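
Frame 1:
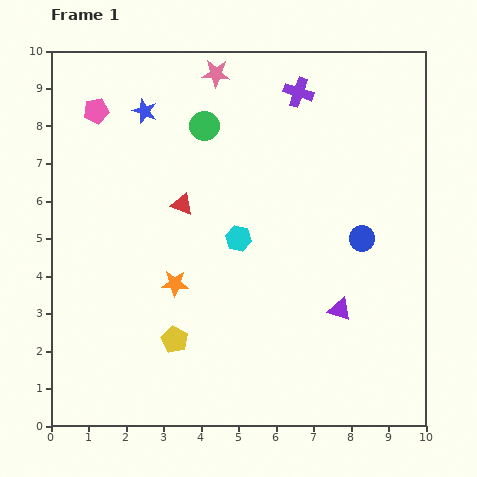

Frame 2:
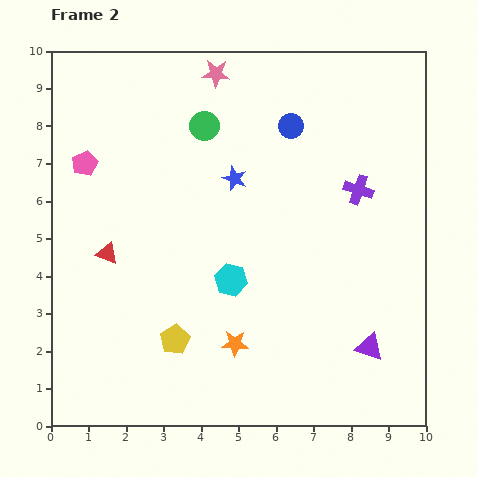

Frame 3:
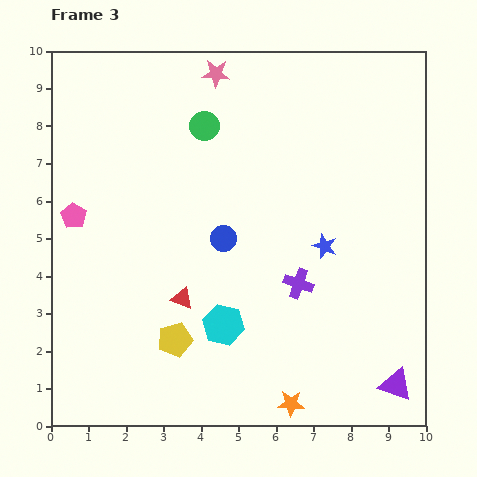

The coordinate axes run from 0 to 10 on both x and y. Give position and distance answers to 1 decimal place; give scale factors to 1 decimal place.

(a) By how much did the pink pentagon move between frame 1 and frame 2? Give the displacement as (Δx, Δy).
(-0.3, -1.4)

The pink pentagon was at (1.2, 8.4) in frame 1 and (0.9, 7.0) in frame 2.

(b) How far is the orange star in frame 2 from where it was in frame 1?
2.3

The orange star moved from (3.3, 3.8) to (4.9, 2.2), a distance of √(1.6² + 1.6²) ≈ 2.3.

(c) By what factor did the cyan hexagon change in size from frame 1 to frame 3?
1.6×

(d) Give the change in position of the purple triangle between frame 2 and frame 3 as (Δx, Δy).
(0.7, -1.0)

The purple triangle was at (8.5, 2.1) in frame 2 and (9.2, 1.1) in frame 3.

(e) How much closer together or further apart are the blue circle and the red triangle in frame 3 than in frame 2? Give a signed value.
-4.1

Distance in frame 2: 6.0. Distance in frame 3: 1.9.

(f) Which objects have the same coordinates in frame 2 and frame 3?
the yellow pentagon, the green circle, the pink star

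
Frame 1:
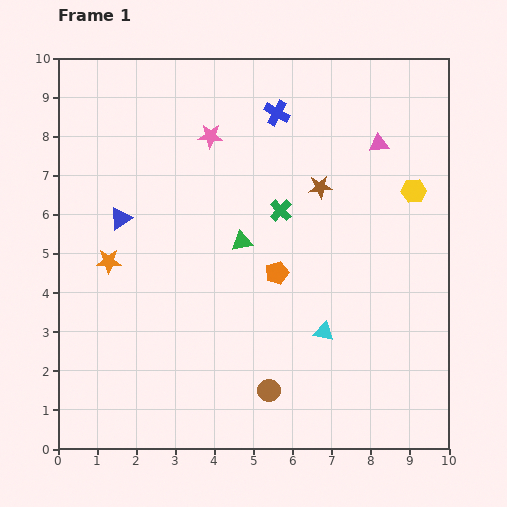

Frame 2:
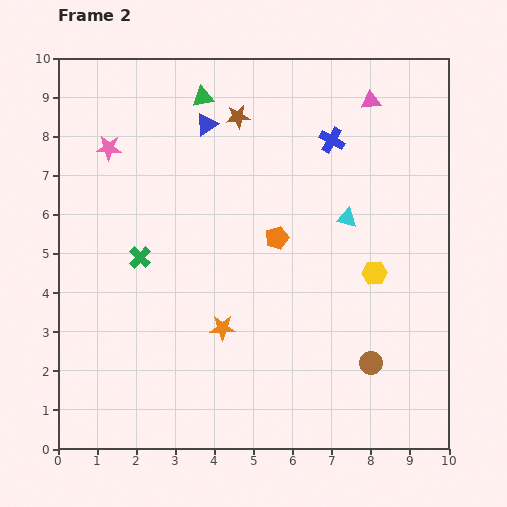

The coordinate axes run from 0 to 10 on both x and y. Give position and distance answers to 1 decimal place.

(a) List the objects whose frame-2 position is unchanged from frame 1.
none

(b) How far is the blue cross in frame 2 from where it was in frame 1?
1.6

The blue cross moved from (5.6, 8.6) to (7.0, 7.9), a distance of √(1.4² + 0.7²) ≈ 1.6.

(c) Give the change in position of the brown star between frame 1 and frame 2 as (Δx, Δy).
(-2.1, 1.8)

The brown star was at (6.7, 6.7) in frame 1 and (4.6, 8.5) in frame 2.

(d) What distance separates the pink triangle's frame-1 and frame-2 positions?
1.1

The pink triangle moved from (8.2, 7.8) to (8.0, 8.9), a distance of √(0.2² + 1.1²) ≈ 1.1.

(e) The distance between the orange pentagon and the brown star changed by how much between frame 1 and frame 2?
+0.8

Distance in frame 1: 2.5. Distance in frame 2: 3.3.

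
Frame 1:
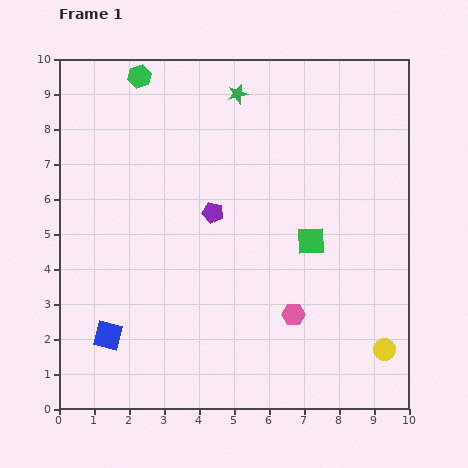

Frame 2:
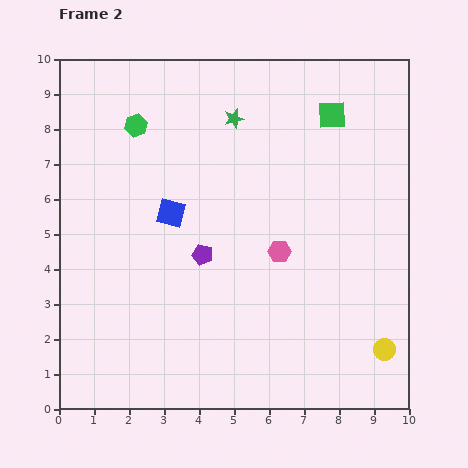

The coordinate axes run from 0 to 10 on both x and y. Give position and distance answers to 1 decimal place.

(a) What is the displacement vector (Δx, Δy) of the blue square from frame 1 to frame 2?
(1.8, 3.5)

The blue square was at (1.4, 2.1) in frame 1 and (3.2, 5.6) in frame 2.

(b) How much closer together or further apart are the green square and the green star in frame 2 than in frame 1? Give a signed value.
-1.9

Distance in frame 1: 4.7. Distance in frame 2: 2.8.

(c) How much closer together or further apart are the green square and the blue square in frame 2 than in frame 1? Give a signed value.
-1.0

Distance in frame 1: 6.4. Distance in frame 2: 5.4.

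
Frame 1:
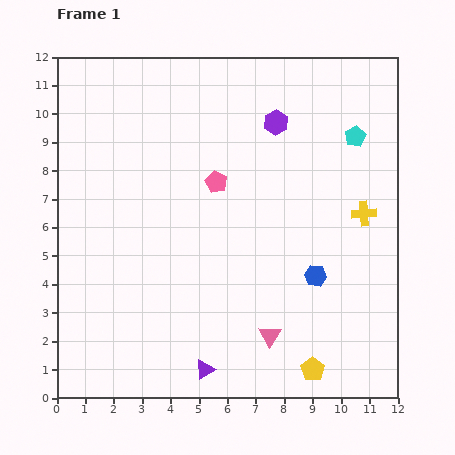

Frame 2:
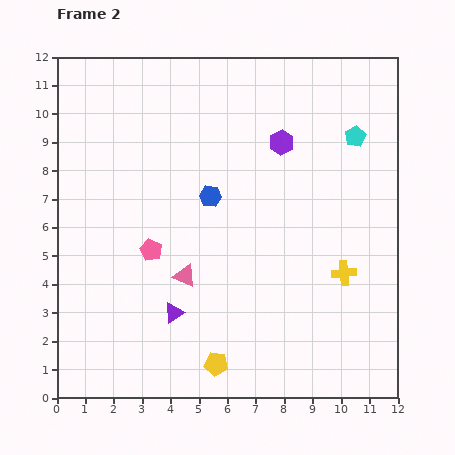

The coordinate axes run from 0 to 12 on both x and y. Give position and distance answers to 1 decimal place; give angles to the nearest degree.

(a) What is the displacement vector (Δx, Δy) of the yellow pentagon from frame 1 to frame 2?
(-3.4, 0.2)

The yellow pentagon was at (9.0, 1.0) in frame 1 and (5.6, 1.2) in frame 2.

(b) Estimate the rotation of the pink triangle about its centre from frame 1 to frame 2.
38° counter-clockwise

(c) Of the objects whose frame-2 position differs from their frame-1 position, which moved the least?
the purple hexagon

(moved 0.7)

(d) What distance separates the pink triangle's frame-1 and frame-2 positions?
3.7

The pink triangle moved from (7.5, 2.2) to (4.5, 4.3), a distance of √(3.0² + 2.1²) ≈ 3.7.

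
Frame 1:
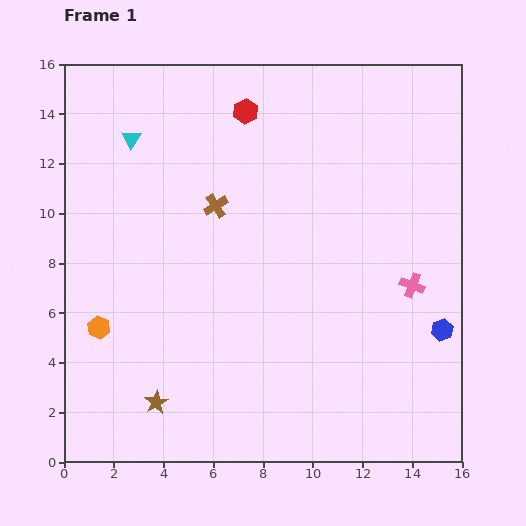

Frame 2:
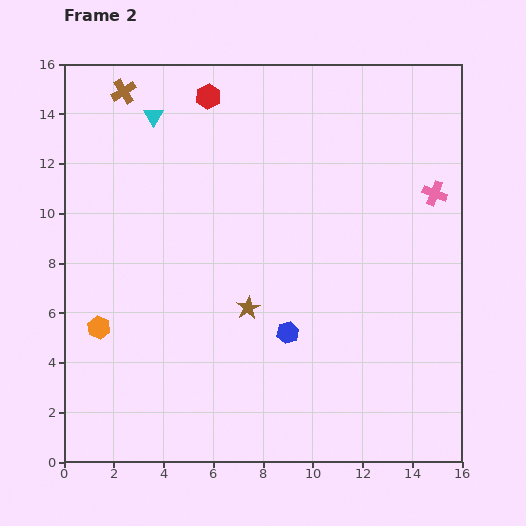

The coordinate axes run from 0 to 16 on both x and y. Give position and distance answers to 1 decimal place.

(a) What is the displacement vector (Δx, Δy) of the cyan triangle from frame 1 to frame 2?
(0.9, 0.9)

The cyan triangle was at (2.7, 13.0) in frame 1 and (3.6, 13.9) in frame 2.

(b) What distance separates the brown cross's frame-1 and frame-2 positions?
5.9

The brown cross moved from (6.1, 10.3) to (2.4, 14.9), a distance of √(3.7² + 4.6²) ≈ 5.9.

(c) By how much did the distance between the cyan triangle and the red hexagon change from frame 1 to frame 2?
-2.4

Distance in frame 1: 4.7. Distance in frame 2: 2.3.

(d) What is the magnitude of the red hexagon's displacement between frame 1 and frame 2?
1.6

The red hexagon moved from (7.3, 14.1) to (5.8, 14.7), a distance of √(1.5² + 0.6²) ≈ 1.6.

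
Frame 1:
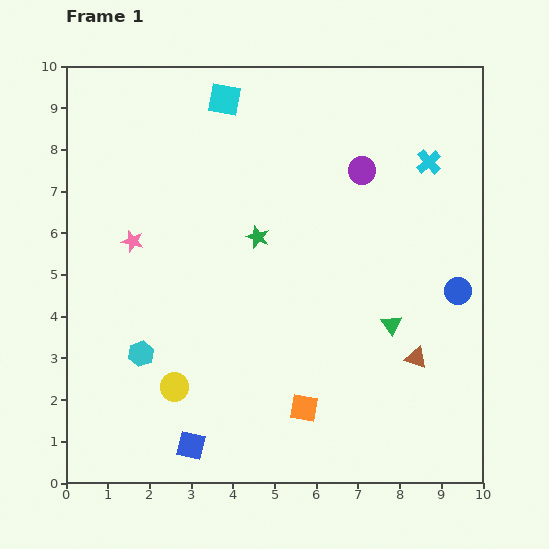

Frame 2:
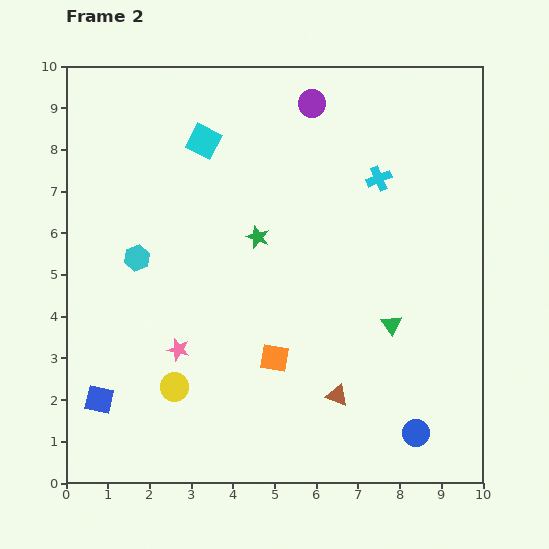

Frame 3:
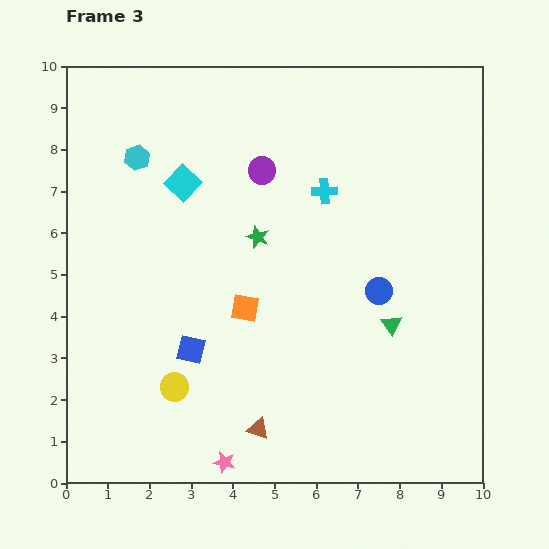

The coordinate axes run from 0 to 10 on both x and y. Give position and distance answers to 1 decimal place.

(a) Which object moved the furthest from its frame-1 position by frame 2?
the blue circle

(moved 3.5; next 2.8)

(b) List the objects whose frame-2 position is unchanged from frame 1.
the green star, the yellow circle, the green triangle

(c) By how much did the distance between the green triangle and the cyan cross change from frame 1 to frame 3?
-0.4

Distance in frame 1: 4.0. Distance in frame 3: 3.6.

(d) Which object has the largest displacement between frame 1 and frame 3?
the pink star

(moved 5.7; next 4.7)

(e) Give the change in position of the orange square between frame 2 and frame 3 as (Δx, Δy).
(-0.7, 1.2)

The orange square was at (5.0, 3.0) in frame 2 and (4.3, 4.2) in frame 3.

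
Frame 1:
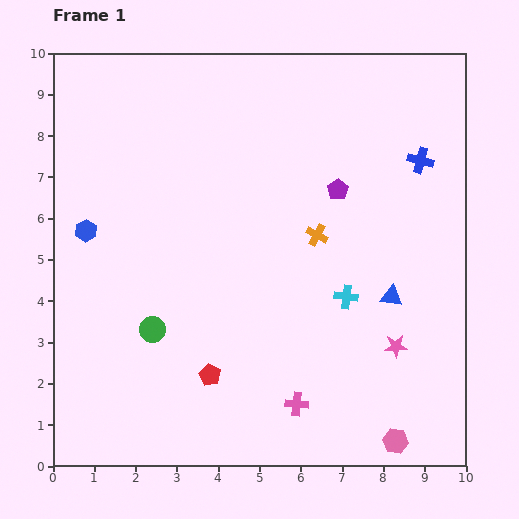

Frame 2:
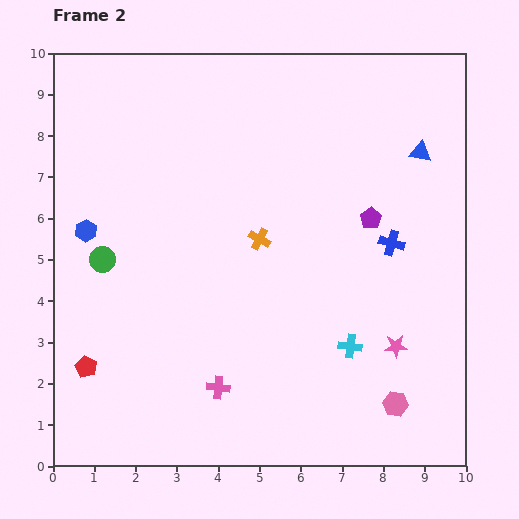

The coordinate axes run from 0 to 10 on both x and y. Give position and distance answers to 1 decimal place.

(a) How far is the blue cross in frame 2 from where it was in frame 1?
2.1

The blue cross moved from (8.9, 7.4) to (8.2, 5.4), a distance of √(0.7² + 2.0²) ≈ 2.1.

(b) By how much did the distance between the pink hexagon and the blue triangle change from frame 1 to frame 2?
+2.6

Distance in frame 1: 3.5. Distance in frame 2: 6.1.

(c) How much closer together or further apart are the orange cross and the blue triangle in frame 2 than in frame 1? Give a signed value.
+2.1

Distance in frame 1: 2.3. Distance in frame 2: 4.4.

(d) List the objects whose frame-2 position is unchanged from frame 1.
the blue hexagon, the pink star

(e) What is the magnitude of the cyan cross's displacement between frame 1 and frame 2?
1.2

The cyan cross moved from (7.1, 4.1) to (7.2, 2.9), a distance of √(0.1² + 1.2²) ≈ 1.2.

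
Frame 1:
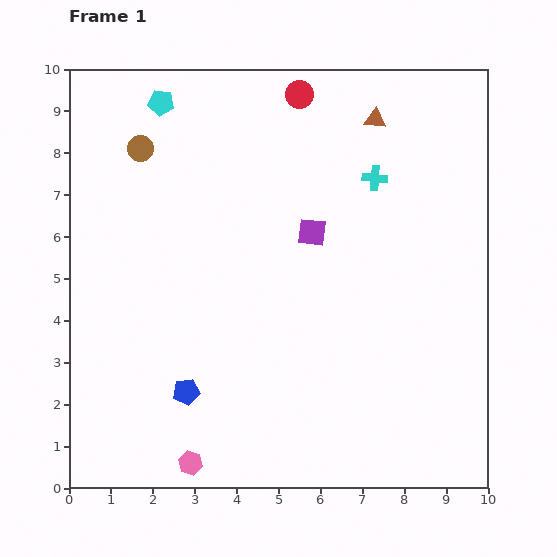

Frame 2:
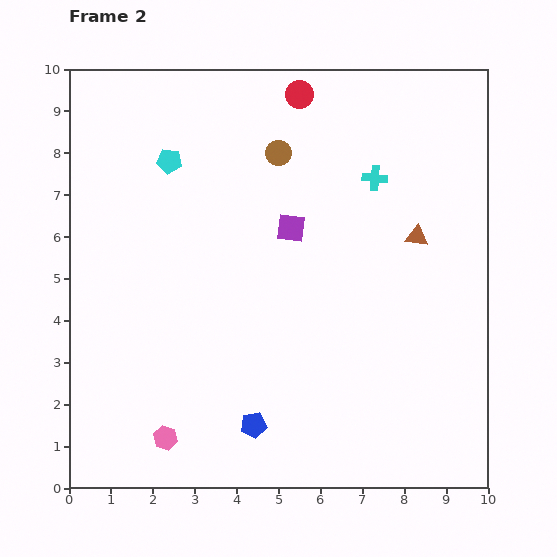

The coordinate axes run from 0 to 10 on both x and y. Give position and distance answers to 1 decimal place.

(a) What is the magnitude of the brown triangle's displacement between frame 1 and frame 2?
3.0

The brown triangle moved from (7.3, 8.8) to (8.3, 6.0), a distance of √(1.0² + 2.8²) ≈ 3.0.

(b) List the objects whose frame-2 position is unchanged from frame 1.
the cyan cross, the red circle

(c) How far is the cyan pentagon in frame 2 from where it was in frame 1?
1.4

The cyan pentagon moved from (2.2, 9.2) to (2.4, 7.8), a distance of √(0.2² + 1.4²) ≈ 1.4.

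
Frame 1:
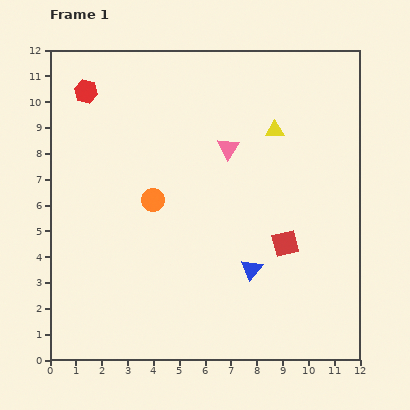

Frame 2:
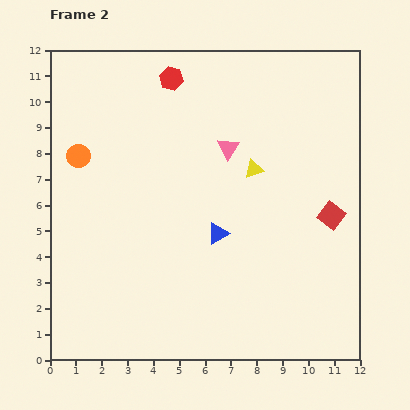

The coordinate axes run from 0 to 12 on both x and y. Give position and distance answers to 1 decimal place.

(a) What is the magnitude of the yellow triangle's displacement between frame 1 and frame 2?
1.7

The yellow triangle moved from (8.7, 8.9) to (7.9, 7.4), a distance of √(0.8² + 1.5²) ≈ 1.7.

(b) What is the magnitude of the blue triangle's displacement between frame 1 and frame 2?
1.9

The blue triangle moved from (7.8, 3.5) to (6.5, 4.9), a distance of √(1.3² + 1.4²) ≈ 1.9.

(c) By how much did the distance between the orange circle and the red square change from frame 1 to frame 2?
+4.7

Distance in frame 1: 5.4. Distance in frame 2: 10.1.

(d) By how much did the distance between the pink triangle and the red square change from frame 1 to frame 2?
+0.5

Distance in frame 1: 4.3. Distance in frame 2: 4.8.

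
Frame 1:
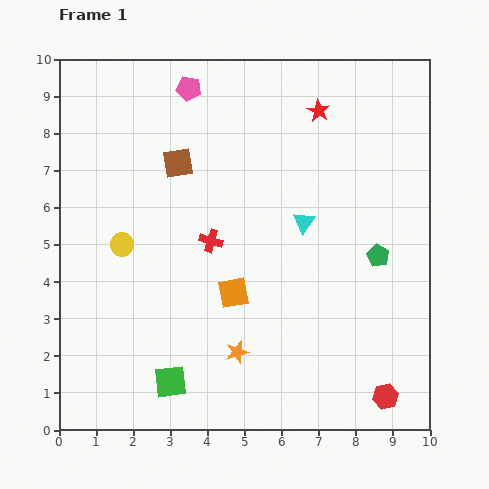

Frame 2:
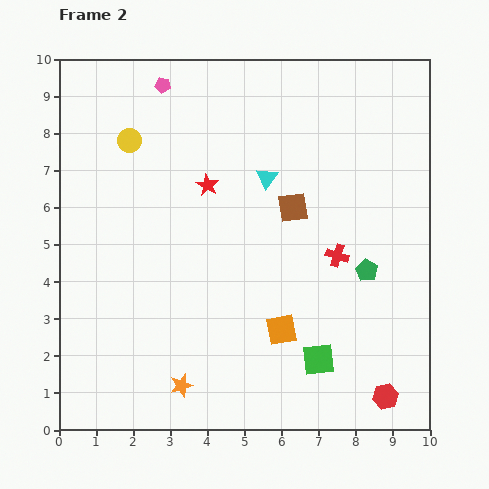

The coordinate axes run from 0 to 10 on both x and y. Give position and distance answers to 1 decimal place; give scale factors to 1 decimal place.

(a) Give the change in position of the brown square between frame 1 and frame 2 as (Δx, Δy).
(3.1, -1.2)

The brown square was at (3.2, 7.2) in frame 1 and (6.3, 6.0) in frame 2.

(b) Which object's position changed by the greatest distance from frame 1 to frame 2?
the green square

(moved 4.0; next 3.6)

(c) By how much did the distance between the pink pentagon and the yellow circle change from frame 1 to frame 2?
-2.9

Distance in frame 1: 4.6. Distance in frame 2: 1.7.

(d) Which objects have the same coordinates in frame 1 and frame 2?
the red hexagon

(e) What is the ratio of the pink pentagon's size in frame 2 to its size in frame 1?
0.6×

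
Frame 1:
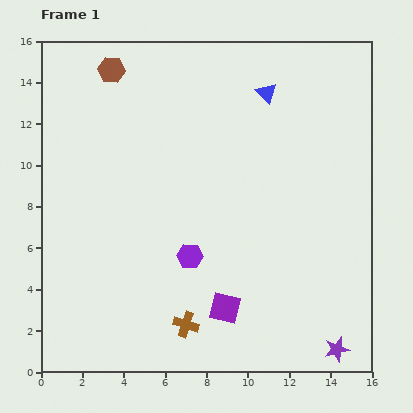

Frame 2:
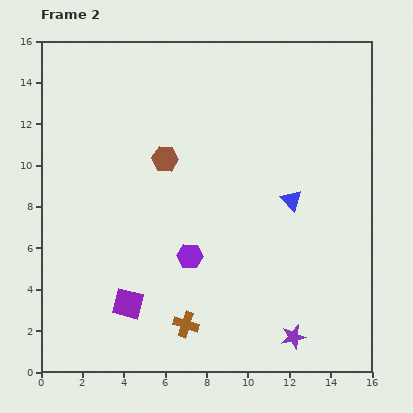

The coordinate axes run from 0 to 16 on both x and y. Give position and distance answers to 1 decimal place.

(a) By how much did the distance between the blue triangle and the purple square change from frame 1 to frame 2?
-1.3

Distance in frame 1: 10.6. Distance in frame 2: 9.3.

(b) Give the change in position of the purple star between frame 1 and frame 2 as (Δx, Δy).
(-2.1, 0.6)

The purple star was at (14.3, 1.1) in frame 1 and (12.2, 1.7) in frame 2.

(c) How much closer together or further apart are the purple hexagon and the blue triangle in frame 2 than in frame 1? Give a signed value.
-3.1

Distance in frame 1: 8.7. Distance in frame 2: 5.6.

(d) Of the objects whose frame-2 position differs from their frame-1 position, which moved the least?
the purple star

(moved 2.2)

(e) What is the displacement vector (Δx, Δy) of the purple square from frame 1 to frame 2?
(-4.7, 0.2)

The purple square was at (8.9, 3.1) in frame 1 and (4.2, 3.3) in frame 2.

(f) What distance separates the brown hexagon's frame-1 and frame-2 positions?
5.0

The brown hexagon moved from (3.4, 14.6) to (6.0, 10.3), a distance of √(2.6² + 4.3²) ≈ 5.0.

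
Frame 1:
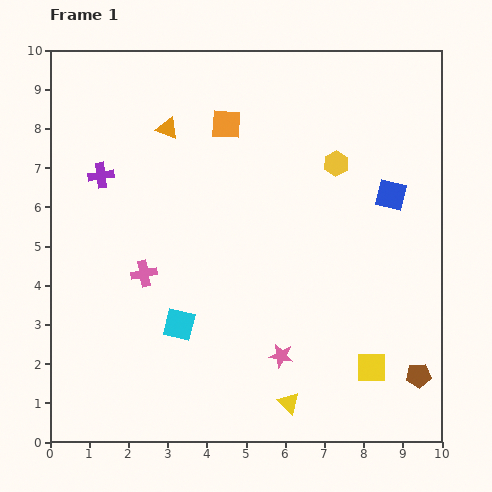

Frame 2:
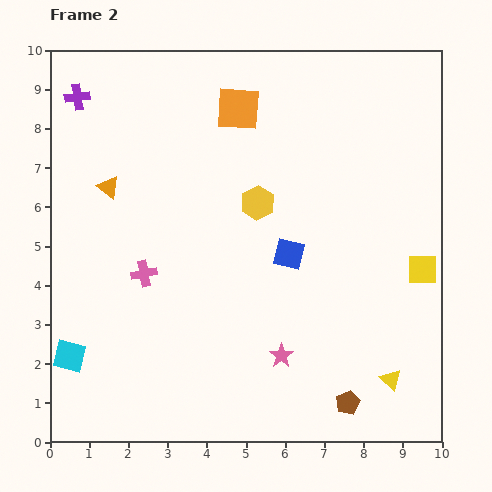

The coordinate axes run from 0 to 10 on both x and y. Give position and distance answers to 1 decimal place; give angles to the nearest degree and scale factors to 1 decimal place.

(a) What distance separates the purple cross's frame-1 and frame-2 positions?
2.1

The purple cross moved from (1.3, 6.8) to (0.7, 8.8), a distance of √(0.6² + 2.0²) ≈ 2.1.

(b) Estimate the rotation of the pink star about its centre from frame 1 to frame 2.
26° clockwise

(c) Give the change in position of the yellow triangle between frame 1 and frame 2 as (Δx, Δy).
(2.6, 0.6)

The yellow triangle was at (6.1, 1.0) in frame 1 and (8.7, 1.6) in frame 2.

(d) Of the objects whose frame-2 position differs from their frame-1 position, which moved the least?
the orange square

(moved 0.5)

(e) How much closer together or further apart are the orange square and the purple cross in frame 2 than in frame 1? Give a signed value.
+0.6

Distance in frame 1: 3.5. Distance in frame 2: 4.1.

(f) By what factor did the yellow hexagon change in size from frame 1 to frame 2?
1.3×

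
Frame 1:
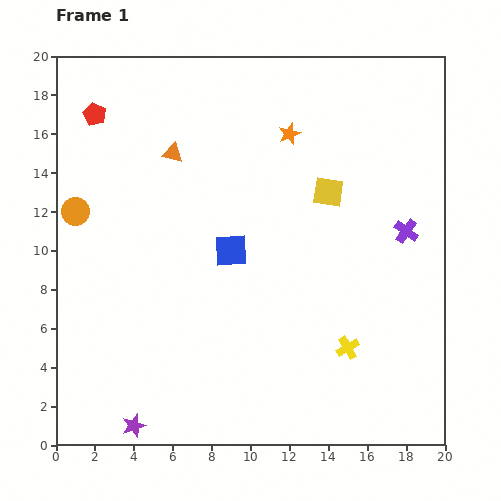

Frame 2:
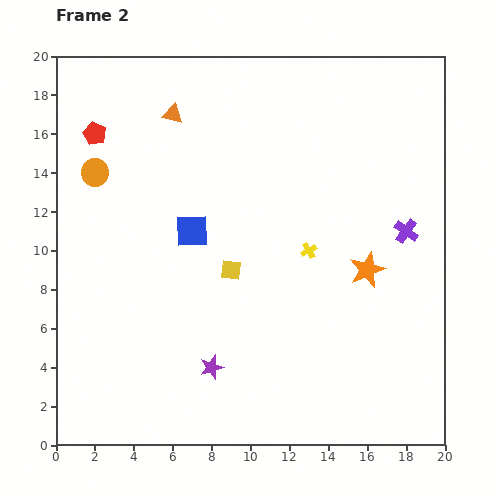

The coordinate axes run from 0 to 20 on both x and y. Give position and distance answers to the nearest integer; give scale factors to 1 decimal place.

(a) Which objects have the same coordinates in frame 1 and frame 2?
the purple cross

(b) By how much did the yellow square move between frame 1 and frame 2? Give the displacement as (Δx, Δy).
(-5, -4)

The yellow square was at (14, 13) in frame 1 and (9, 9) in frame 2.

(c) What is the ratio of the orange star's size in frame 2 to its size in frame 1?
1.6×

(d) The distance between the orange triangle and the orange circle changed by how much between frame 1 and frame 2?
-1

Distance in frame 1: 6. Distance in frame 2: 5.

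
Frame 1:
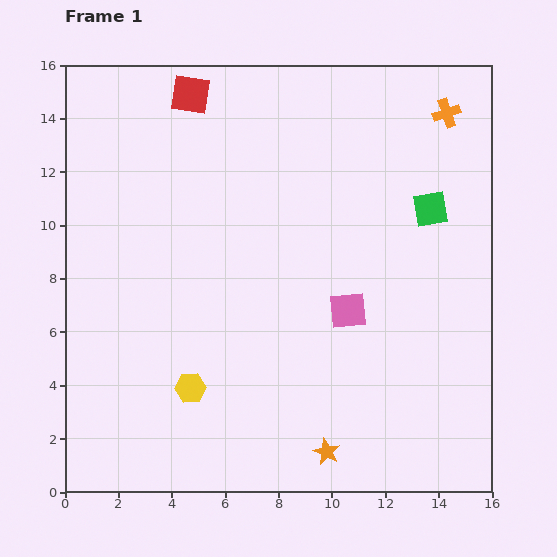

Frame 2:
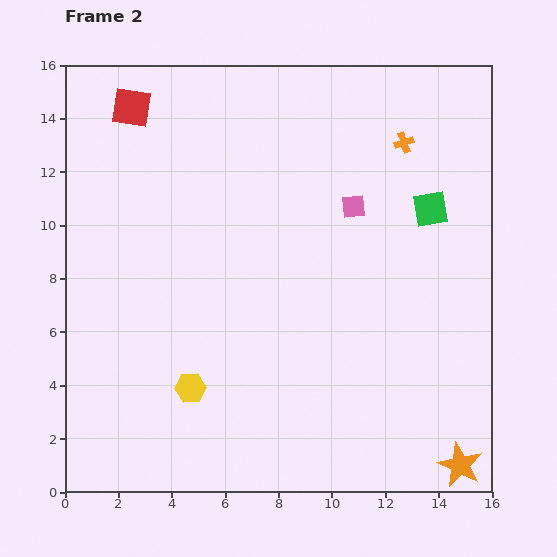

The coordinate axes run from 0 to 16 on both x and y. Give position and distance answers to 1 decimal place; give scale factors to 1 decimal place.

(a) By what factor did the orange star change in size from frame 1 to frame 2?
1.7×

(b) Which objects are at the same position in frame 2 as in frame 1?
the green square, the yellow hexagon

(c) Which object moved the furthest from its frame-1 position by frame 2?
the orange star

(moved 5.0; next 3.9)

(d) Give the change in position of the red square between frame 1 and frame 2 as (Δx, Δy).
(-2.2, -0.5)

The red square was at (4.7, 14.9) in frame 1 and (2.5, 14.4) in frame 2.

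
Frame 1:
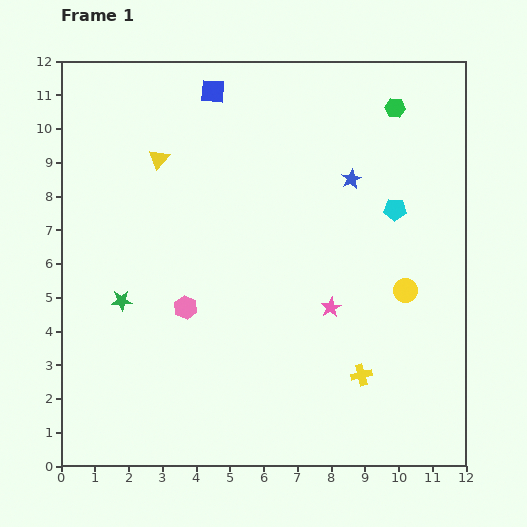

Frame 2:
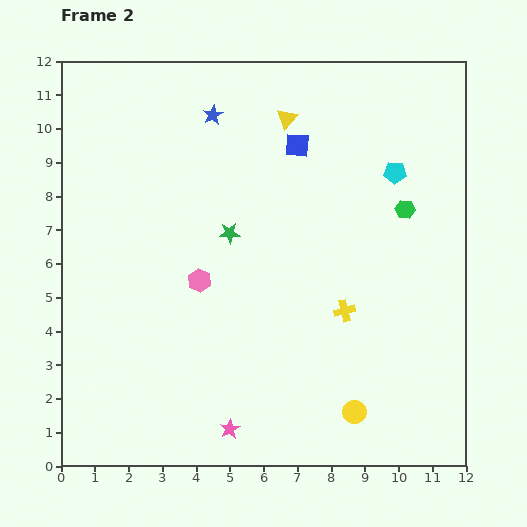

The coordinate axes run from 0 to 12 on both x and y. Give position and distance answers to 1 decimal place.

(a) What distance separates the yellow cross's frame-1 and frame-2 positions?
2.0

The yellow cross moved from (8.9, 2.7) to (8.4, 4.6), a distance of √(0.5² + 1.9²) ≈ 2.0.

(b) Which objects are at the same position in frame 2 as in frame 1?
none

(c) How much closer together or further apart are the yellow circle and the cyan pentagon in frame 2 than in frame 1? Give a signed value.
+4.8

Distance in frame 1: 2.4. Distance in frame 2: 7.2.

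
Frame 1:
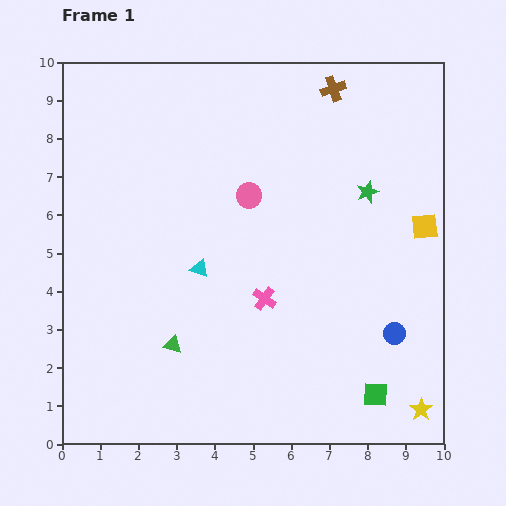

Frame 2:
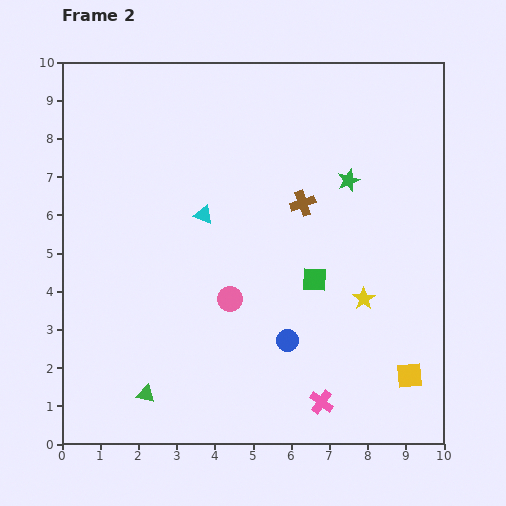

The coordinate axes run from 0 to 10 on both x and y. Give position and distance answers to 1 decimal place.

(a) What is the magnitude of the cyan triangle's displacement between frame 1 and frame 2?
1.4

The cyan triangle moved from (3.6, 4.6) to (3.7, 6.0), a distance of √(0.1² + 1.4²) ≈ 1.4.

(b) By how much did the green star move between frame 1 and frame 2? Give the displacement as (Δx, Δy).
(-0.5, 0.3)

The green star was at (8.0, 6.6) in frame 1 and (7.5, 6.9) in frame 2.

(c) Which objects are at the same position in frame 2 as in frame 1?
none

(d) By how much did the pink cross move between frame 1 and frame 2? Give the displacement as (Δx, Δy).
(1.5, -2.7)

The pink cross was at (5.3, 3.8) in frame 1 and (6.8, 1.1) in frame 2.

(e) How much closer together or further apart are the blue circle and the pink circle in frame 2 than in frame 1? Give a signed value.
-3.3

Distance in frame 1: 5.2. Distance in frame 2: 1.9.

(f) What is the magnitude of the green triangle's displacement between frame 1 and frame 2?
1.5

The green triangle moved from (2.9, 2.6) to (2.2, 1.3), a distance of √(0.7² + 1.3²) ≈ 1.5.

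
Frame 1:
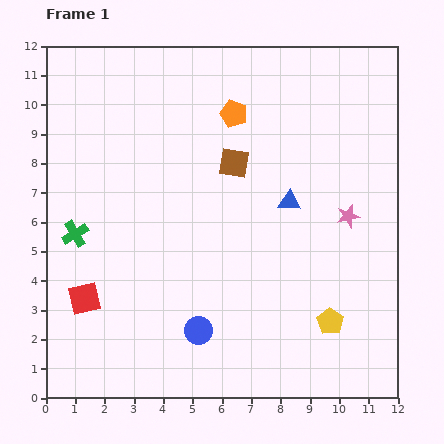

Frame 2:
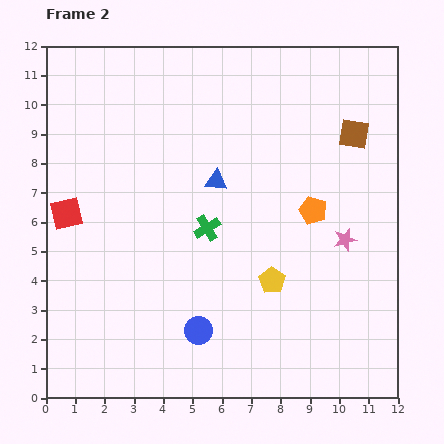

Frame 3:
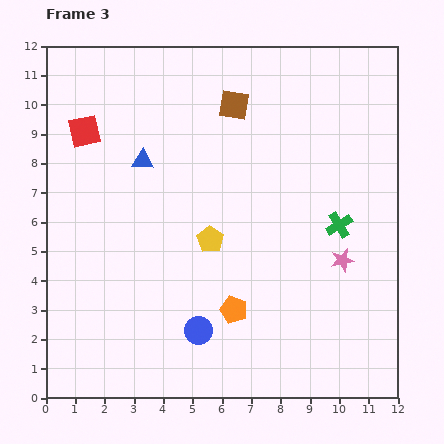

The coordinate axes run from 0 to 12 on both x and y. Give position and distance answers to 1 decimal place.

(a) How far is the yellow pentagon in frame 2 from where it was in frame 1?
2.4

The yellow pentagon moved from (9.7, 2.6) to (7.7, 4.0), a distance of √(2.0² + 1.4²) ≈ 2.4.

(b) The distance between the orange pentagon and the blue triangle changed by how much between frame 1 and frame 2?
-0.2

Distance in frame 1: 3.6. Distance in frame 2: 3.4.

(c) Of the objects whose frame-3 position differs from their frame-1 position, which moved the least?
the pink star

(moved 1.5)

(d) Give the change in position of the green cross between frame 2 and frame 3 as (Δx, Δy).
(4.5, 0.1)

The green cross was at (5.5, 5.8) in frame 2 and (10.0, 5.9) in frame 3.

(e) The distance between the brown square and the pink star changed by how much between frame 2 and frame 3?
+2.9

Distance in frame 2: 3.6. Distance in frame 3: 6.5.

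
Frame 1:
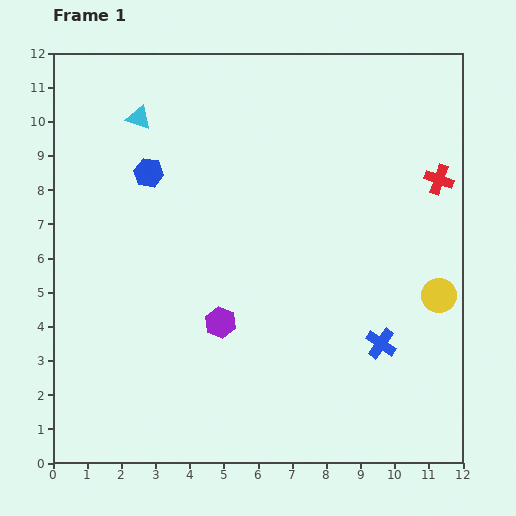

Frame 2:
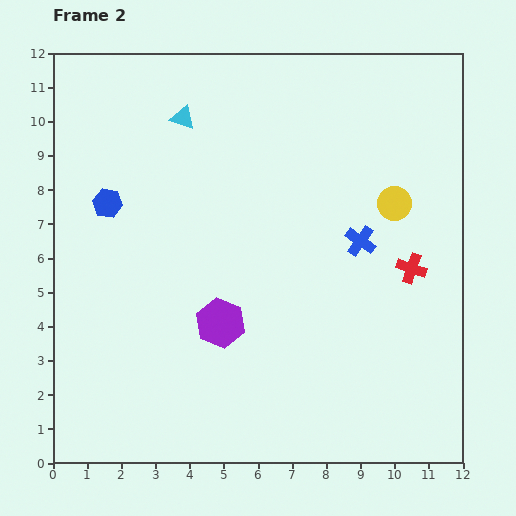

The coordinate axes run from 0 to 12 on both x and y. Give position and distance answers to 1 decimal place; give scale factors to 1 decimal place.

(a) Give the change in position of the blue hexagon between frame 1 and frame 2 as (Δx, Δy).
(-1.2, -0.9)

The blue hexagon was at (2.8, 8.5) in frame 1 and (1.6, 7.6) in frame 2.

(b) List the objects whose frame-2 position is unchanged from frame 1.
the purple hexagon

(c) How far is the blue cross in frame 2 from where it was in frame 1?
3.1

The blue cross moved from (9.6, 3.5) to (9.0, 6.5), a distance of √(0.6² + 3.0²) ≈ 3.1.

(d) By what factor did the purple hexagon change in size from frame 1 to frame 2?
1.6×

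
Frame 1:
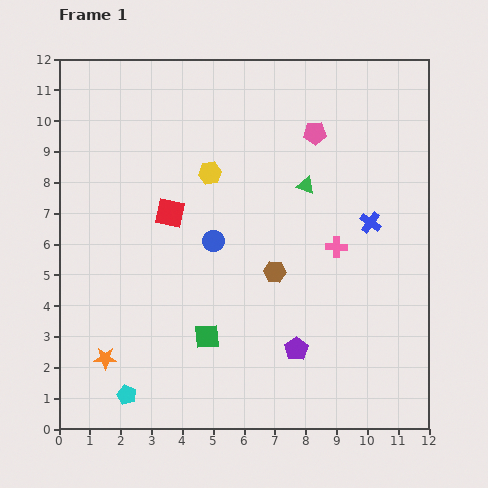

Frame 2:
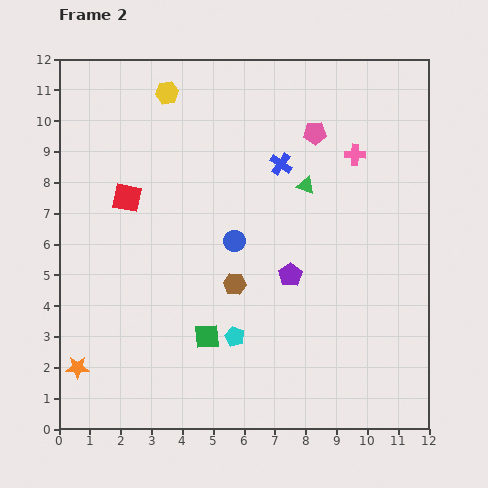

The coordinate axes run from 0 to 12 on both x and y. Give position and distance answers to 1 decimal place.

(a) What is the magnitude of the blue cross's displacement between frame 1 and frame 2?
3.5

The blue cross moved from (10.1, 6.7) to (7.2, 8.6), a distance of √(2.9² + 1.9²) ≈ 3.5.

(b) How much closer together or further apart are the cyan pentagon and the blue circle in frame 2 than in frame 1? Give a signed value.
-2.6

Distance in frame 1: 5.7. Distance in frame 2: 3.1.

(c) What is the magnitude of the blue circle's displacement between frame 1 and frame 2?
0.7

The blue circle moved from (5.0, 6.1) to (5.7, 6.1), a distance of √(0.7² + 0.0²) ≈ 0.7.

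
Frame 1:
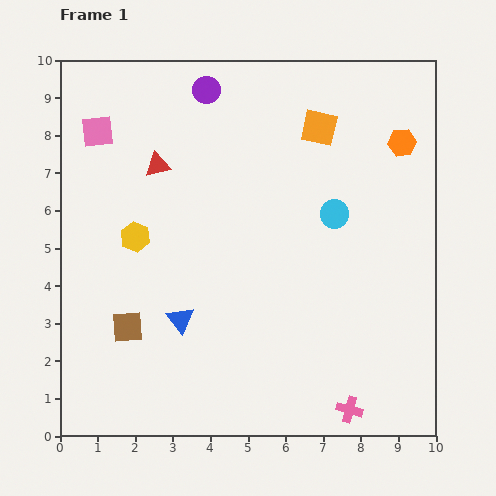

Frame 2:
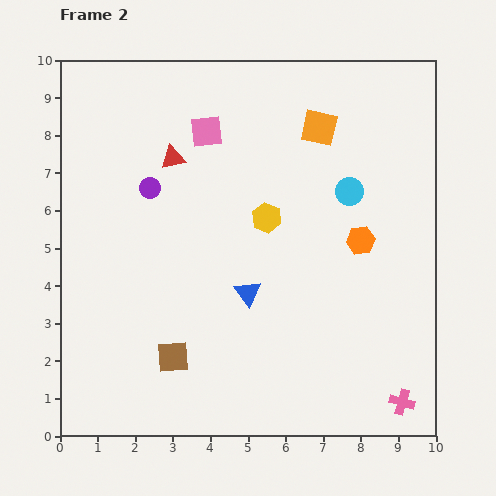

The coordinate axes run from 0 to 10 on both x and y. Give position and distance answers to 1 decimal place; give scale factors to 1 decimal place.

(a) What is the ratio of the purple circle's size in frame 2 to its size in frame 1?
0.8×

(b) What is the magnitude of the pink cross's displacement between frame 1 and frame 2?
1.4

The pink cross moved from (7.7, 0.7) to (9.1, 0.9), a distance of √(1.4² + 0.2²) ≈ 1.4.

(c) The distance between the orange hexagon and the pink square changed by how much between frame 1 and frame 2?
-3.1

Distance in frame 1: 8.1. Distance in frame 2: 5.0.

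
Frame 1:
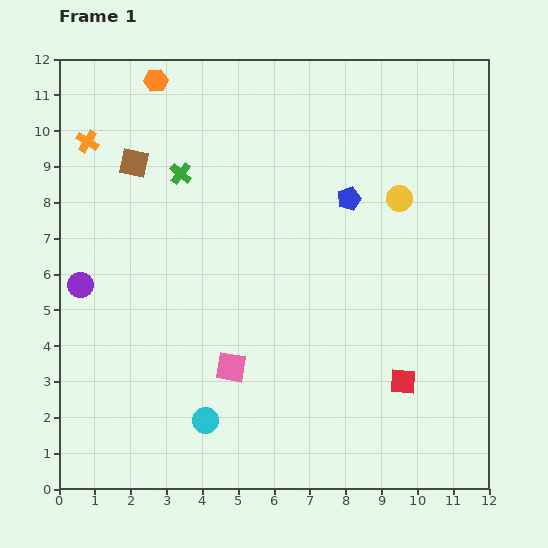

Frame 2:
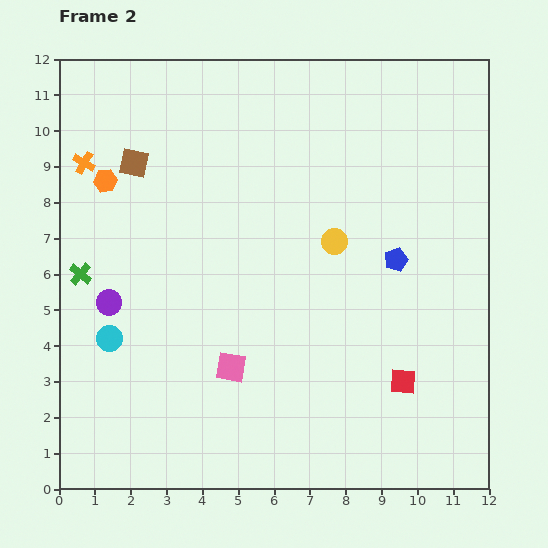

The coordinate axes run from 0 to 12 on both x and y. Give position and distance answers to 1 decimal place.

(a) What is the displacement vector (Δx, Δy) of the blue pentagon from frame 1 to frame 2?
(1.3, -1.7)

The blue pentagon was at (8.1, 8.1) in frame 1 and (9.4, 6.4) in frame 2.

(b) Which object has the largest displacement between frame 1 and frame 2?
the green cross

(moved 4.0; next 3.5)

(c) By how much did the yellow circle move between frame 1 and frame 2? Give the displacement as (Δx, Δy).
(-1.8, -1.2)

The yellow circle was at (9.5, 8.1) in frame 1 and (7.7, 6.9) in frame 2.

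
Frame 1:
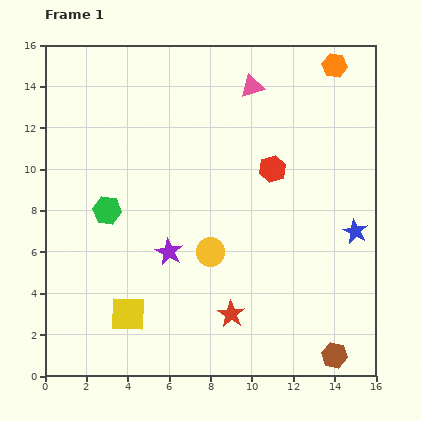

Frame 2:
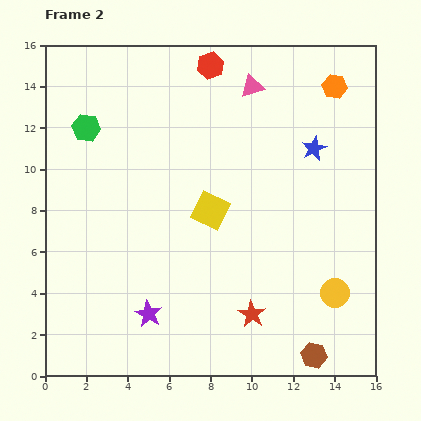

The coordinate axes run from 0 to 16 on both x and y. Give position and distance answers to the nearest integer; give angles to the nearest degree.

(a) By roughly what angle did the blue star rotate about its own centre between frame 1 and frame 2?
20° clockwise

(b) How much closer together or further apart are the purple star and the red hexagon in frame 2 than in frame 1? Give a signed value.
+6

Distance in frame 1: 6. Distance in frame 2: 12.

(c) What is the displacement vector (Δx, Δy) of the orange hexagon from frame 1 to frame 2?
(0, -1)

The orange hexagon was at (14, 15) in frame 1 and (14, 14) in frame 2.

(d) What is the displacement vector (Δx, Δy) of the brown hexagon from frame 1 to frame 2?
(-1, 0)

The brown hexagon was at (14, 1) in frame 1 and (13, 1) in frame 2.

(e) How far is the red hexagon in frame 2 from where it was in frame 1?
6

The red hexagon moved from (11, 10) to (8, 15), a distance of √(3² + 5²) ≈ 6.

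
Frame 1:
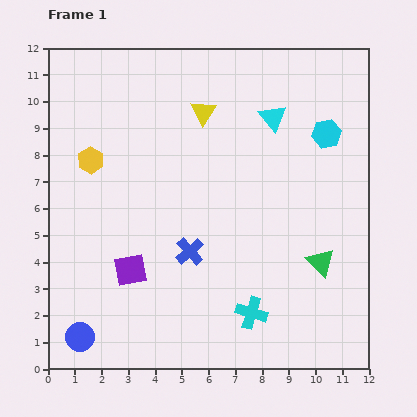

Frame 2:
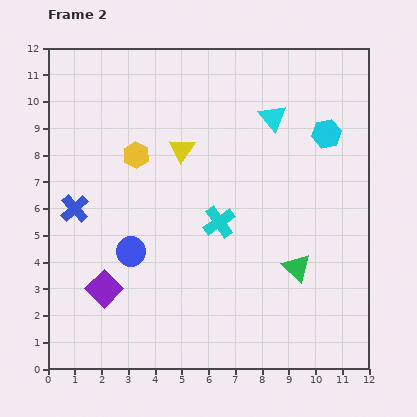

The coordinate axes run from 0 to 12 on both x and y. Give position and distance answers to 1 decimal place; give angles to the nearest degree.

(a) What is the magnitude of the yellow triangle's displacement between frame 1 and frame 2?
1.6

The yellow triangle moved from (5.8, 9.6) to (5.0, 8.2), a distance of √(0.8² + 1.4²) ≈ 1.6.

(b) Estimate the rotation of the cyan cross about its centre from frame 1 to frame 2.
38° clockwise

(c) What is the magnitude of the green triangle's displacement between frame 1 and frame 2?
0.9

The green triangle moved from (10.2, 4.0) to (9.3, 3.8), a distance of √(0.9² + 0.2²) ≈ 0.9.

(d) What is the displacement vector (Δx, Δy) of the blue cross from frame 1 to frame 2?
(-4.3, 1.6)

The blue cross was at (5.3, 4.4) in frame 1 and (1.0, 6.0) in frame 2.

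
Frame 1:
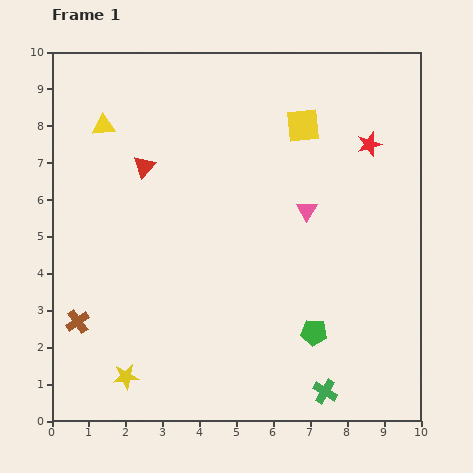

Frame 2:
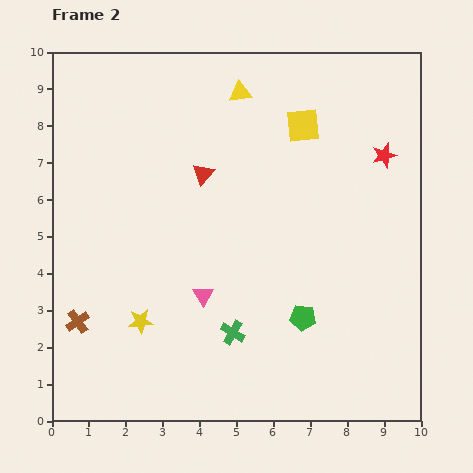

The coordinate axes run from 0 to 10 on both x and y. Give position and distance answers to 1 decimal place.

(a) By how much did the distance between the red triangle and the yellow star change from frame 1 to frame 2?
-1.4

Distance in frame 1: 5.7. Distance in frame 2: 4.3.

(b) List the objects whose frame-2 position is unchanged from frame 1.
the yellow square, the brown cross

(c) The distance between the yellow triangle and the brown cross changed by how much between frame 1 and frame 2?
+2.3

Distance in frame 1: 5.3. Distance in frame 2: 7.6.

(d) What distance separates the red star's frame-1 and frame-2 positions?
0.5

The red star moved from (8.6, 7.5) to (9.0, 7.2), a distance of √(0.4² + 0.3²) ≈ 0.5.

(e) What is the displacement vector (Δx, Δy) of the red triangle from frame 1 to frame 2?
(1.6, -0.2)

The red triangle was at (2.5, 6.9) in frame 1 and (4.1, 6.7) in frame 2.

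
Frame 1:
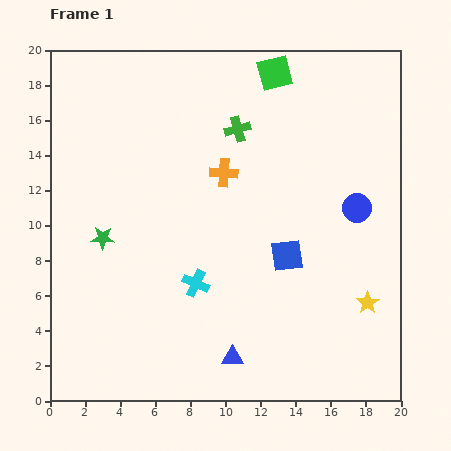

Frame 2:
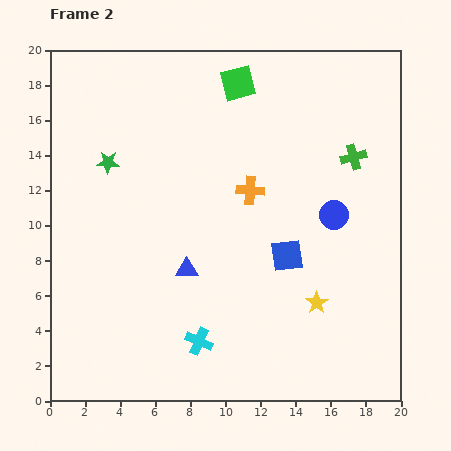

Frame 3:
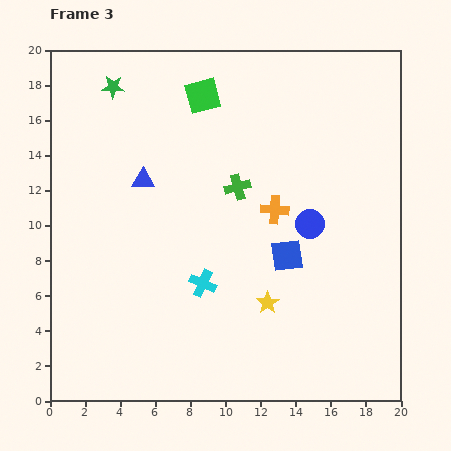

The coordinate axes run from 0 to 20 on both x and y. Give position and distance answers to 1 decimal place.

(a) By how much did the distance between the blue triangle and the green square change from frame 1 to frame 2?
-5.4

Distance in frame 1: 16.4. Distance in frame 2: 11.0.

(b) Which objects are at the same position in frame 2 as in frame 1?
the blue square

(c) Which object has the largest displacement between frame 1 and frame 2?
the green cross

(moved 6.8; next 5.6)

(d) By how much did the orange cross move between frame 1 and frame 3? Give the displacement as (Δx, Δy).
(2.9, -2.1)

The orange cross was at (9.9, 13.0) in frame 1 and (12.8, 10.9) in frame 3.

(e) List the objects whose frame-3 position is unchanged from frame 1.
the blue square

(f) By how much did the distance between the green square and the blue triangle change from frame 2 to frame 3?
-5.1

Distance in frame 2: 11.0. Distance in frame 3: 5.9.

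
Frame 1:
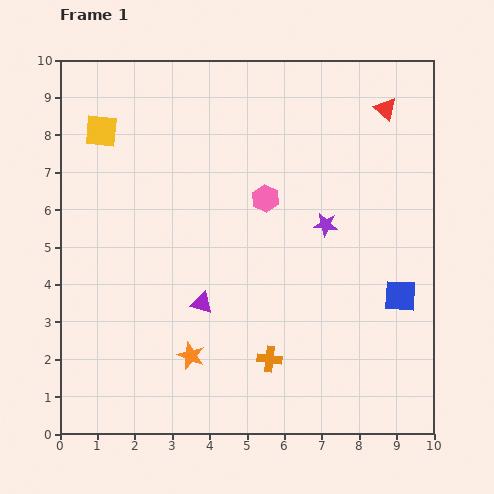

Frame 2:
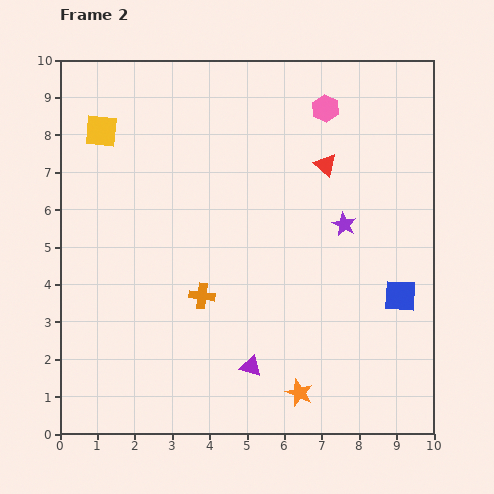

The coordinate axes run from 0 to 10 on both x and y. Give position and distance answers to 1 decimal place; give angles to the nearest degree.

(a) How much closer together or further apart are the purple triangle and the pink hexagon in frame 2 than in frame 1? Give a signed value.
+3.9

Distance in frame 1: 3.3. Distance in frame 2: 7.2.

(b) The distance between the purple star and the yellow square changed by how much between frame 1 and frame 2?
+0.5

Distance in frame 1: 6.5. Distance in frame 2: 7.0.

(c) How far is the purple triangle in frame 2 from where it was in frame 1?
2.1

The purple triangle moved from (3.8, 3.5) to (5.1, 1.8), a distance of √(1.3² + 1.7²) ≈ 2.1.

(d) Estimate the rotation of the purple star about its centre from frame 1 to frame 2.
20° clockwise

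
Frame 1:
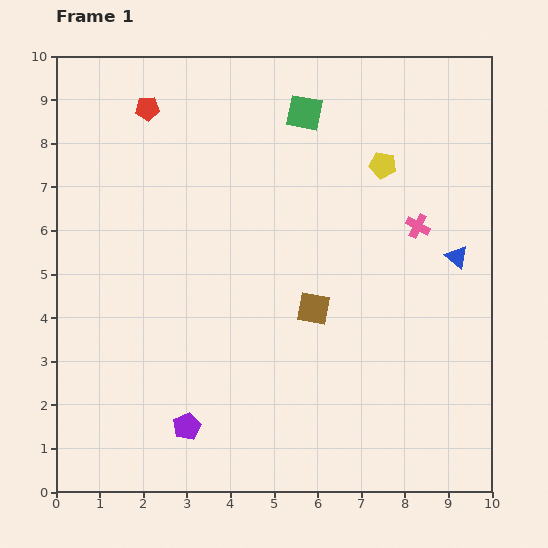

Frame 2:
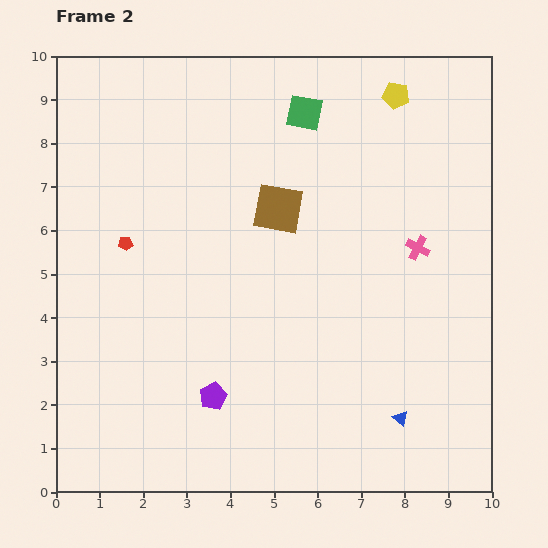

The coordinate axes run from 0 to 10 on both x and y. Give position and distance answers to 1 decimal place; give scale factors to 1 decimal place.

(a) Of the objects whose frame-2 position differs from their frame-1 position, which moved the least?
the pink cross

(moved 0.5)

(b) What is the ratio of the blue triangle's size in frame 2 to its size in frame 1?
0.7×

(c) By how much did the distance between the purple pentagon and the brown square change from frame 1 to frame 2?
+0.6

Distance in frame 1: 4.0. Distance in frame 2: 4.6.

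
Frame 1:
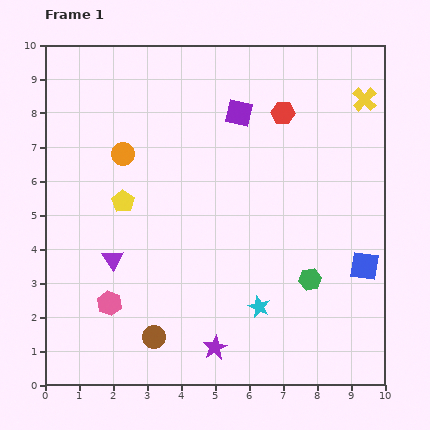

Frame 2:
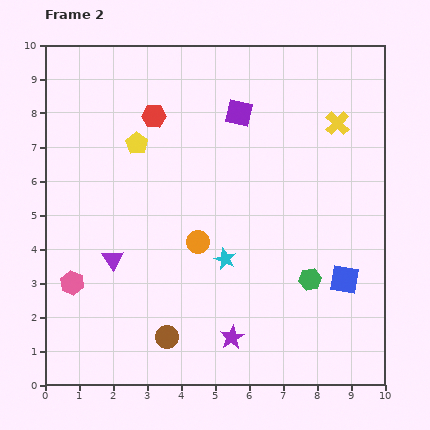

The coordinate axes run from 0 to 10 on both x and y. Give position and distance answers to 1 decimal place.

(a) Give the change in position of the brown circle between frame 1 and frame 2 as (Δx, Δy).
(0.4, 0.0)

The brown circle was at (3.2, 1.4) in frame 1 and (3.6, 1.4) in frame 2.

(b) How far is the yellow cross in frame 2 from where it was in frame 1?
1.1

The yellow cross moved from (9.4, 8.4) to (8.6, 7.7), a distance of √(0.8² + 0.7²) ≈ 1.1.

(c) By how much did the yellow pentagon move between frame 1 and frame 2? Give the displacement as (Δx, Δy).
(0.4, 1.7)

The yellow pentagon was at (2.3, 5.4) in frame 1 and (2.7, 7.1) in frame 2.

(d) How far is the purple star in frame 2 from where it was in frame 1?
0.6

The purple star moved from (5.0, 1.1) to (5.5, 1.4), a distance of √(0.5² + 0.3²) ≈ 0.6.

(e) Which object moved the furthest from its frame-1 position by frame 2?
the red hexagon

(moved 3.8; next 3.4)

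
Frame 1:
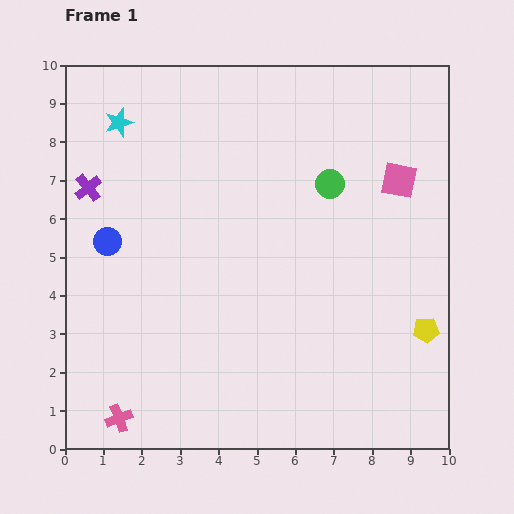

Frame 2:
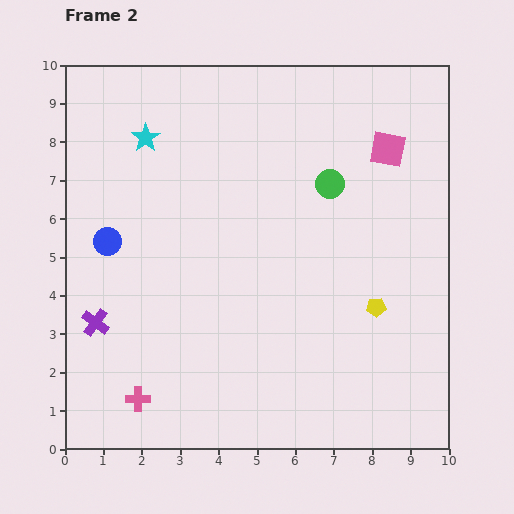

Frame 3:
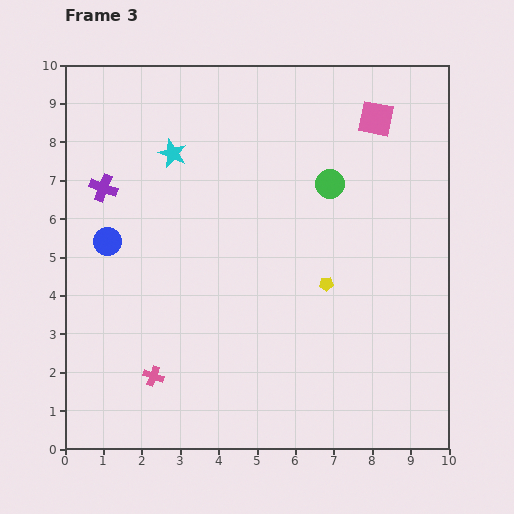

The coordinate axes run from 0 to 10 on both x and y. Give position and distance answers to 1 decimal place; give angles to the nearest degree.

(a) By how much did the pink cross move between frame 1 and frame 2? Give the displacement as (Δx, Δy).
(0.5, 0.5)

The pink cross was at (1.4, 0.8) in frame 1 and (1.9, 1.3) in frame 2.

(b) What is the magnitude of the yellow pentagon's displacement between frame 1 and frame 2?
1.4

The yellow pentagon moved from (9.4, 3.1) to (8.1, 3.7), a distance of √(1.3² + 0.6²) ≈ 1.4.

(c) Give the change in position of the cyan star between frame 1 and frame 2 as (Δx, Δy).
(0.7, -0.4)

The cyan star was at (1.4, 8.5) in frame 1 and (2.1, 8.1) in frame 2.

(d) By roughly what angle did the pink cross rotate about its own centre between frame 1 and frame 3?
40° clockwise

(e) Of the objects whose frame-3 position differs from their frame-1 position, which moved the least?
the purple cross

(moved 0.4)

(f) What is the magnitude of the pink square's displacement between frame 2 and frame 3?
0.9

The pink square moved from (8.4, 7.8) to (8.1, 8.6), a distance of √(0.3² + 0.8²) ≈ 0.9.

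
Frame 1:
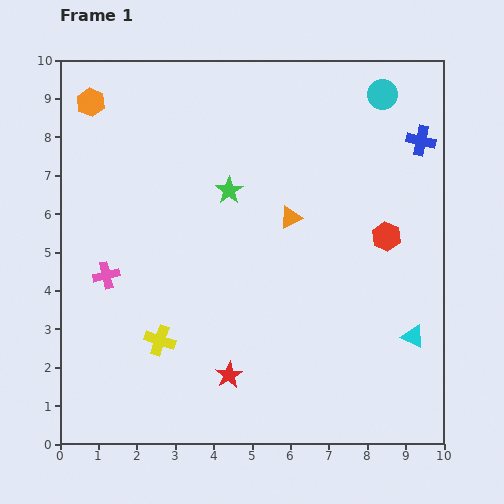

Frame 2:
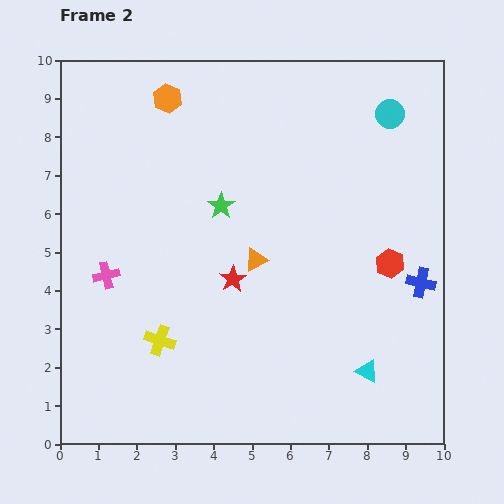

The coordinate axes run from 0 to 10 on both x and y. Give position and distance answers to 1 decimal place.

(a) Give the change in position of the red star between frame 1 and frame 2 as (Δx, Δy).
(0.1, 2.5)

The red star was at (4.4, 1.8) in frame 1 and (4.5, 4.3) in frame 2.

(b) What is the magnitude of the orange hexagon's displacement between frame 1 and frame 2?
2.0

The orange hexagon moved from (0.8, 8.9) to (2.8, 9.0), a distance of √(2.0² + 0.1²) ≈ 2.0.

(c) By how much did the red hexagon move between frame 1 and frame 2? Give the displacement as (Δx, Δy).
(0.1, -0.7)

The red hexagon was at (8.5, 5.4) in frame 1 and (8.6, 4.7) in frame 2.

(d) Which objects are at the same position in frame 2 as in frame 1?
the yellow cross, the pink cross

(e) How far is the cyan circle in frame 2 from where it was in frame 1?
0.5

The cyan circle moved from (8.4, 9.1) to (8.6, 8.6), a distance of √(0.2² + 0.5²) ≈ 0.5.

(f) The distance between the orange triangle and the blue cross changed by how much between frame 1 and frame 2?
+0.4

Distance in frame 1: 3.9. Distance in frame 2: 4.3.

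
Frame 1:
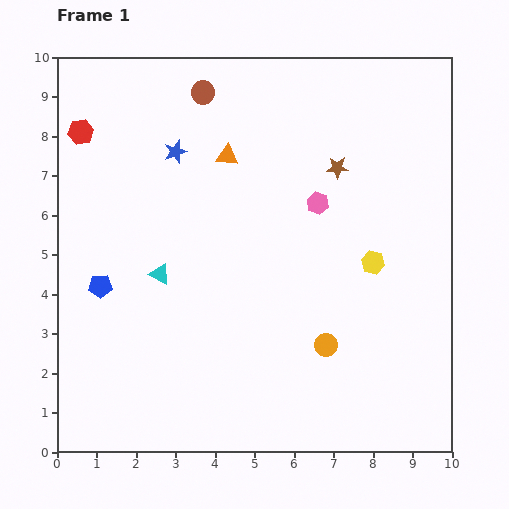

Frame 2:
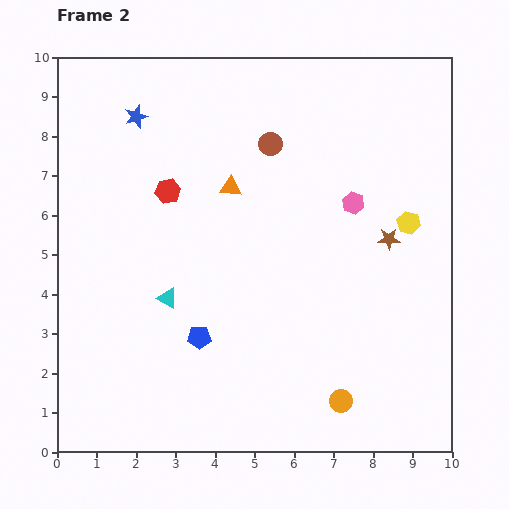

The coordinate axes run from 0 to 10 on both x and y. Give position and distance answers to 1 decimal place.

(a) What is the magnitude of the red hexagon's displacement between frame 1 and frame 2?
2.7

The red hexagon moved from (0.6, 8.1) to (2.8, 6.6), a distance of √(2.2² + 1.5²) ≈ 2.7.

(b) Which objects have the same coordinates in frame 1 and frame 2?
none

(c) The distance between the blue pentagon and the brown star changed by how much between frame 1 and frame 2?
-1.3

Distance in frame 1: 6.7. Distance in frame 2: 5.4.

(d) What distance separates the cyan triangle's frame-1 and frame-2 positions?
0.6

The cyan triangle moved from (2.6, 4.5) to (2.8, 3.9), a distance of √(0.2² + 0.6²) ≈ 0.6.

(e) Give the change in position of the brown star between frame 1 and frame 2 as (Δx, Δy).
(1.3, -1.8)

The brown star was at (7.1, 7.2) in frame 1 and (8.4, 5.4) in frame 2.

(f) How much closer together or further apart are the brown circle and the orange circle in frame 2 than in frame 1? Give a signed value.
-0.4

Distance in frame 1: 7.1. Distance in frame 2: 6.7.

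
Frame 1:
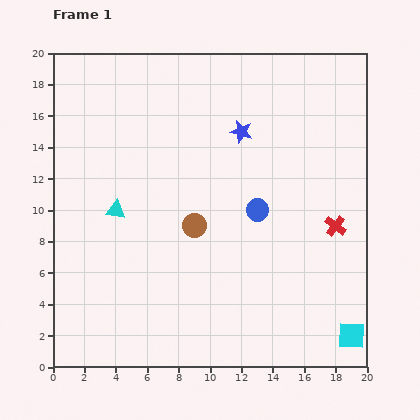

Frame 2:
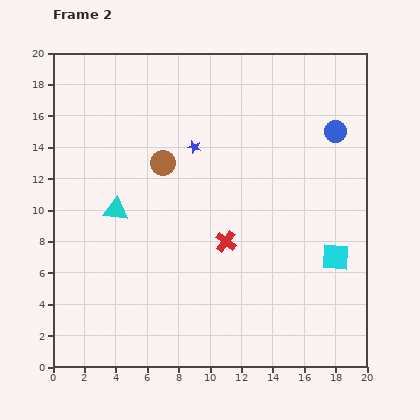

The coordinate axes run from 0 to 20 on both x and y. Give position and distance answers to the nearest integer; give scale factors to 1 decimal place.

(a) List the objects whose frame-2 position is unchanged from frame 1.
the cyan triangle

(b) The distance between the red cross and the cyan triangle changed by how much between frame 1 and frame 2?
-7

Distance in frame 1: 14. Distance in frame 2: 7.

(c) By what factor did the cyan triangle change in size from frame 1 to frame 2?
1.3×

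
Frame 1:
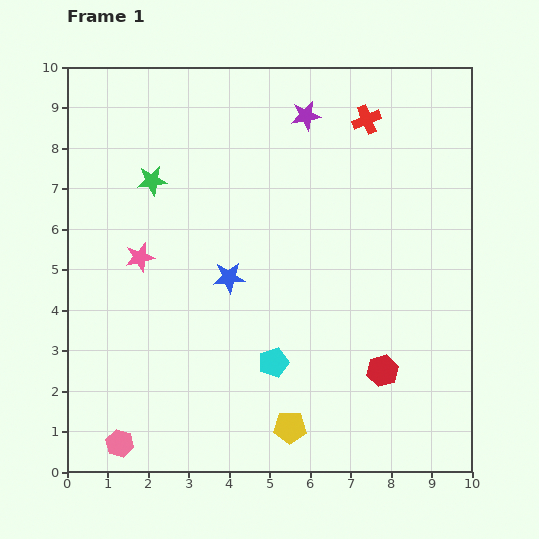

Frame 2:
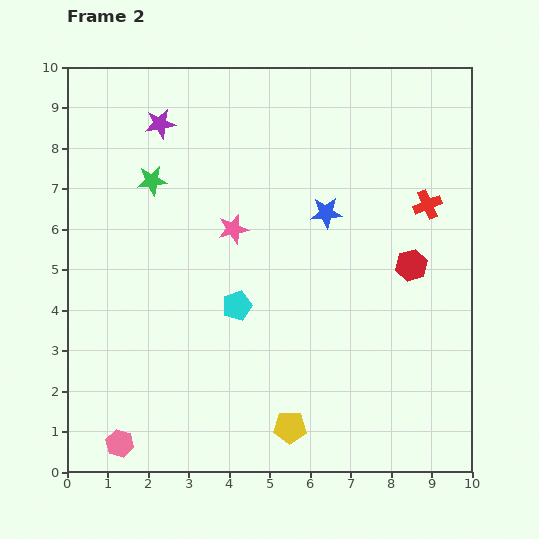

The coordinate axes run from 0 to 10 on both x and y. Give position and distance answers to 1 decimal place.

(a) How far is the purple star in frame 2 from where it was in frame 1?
3.6

The purple star moved from (5.9, 8.8) to (2.3, 8.6), a distance of √(3.6² + 0.2²) ≈ 3.6.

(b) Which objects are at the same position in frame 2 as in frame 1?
the yellow pentagon, the green star, the pink hexagon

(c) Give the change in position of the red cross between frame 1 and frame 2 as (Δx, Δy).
(1.5, -2.1)

The red cross was at (7.4, 8.7) in frame 1 and (8.9, 6.6) in frame 2.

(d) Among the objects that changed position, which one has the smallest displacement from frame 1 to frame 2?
the cyan pentagon

(moved 1.7)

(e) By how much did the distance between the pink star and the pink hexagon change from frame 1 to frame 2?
+1.4

Distance in frame 1: 4.6. Distance in frame 2: 6.0.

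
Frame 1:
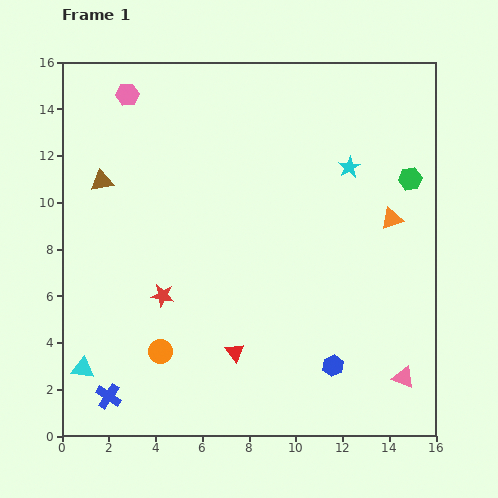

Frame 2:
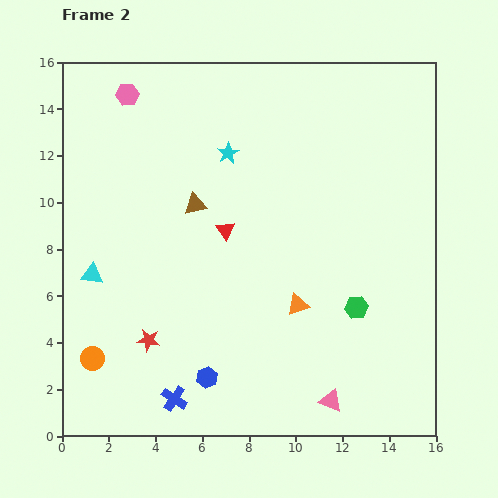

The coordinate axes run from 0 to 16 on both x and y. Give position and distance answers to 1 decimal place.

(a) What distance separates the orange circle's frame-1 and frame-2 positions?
2.9

The orange circle moved from (4.2, 3.6) to (1.3, 3.3), a distance of √(2.9² + 0.3²) ≈ 2.9.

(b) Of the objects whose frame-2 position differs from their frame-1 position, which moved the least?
the red star

(moved 2.0)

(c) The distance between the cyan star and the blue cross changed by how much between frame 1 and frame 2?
-3.5

Distance in frame 1: 14.2. Distance in frame 2: 10.7.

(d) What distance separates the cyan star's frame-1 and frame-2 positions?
5.2

The cyan star moved from (12.3, 11.5) to (7.1, 12.1), a distance of √(5.2² + 0.6²) ≈ 5.2.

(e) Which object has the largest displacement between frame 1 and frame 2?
the green hexagon

(moved 6.0; next 5.4)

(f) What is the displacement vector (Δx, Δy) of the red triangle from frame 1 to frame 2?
(-0.4, 5.2)

The red triangle was at (7.4, 3.6) in frame 1 and (7.0, 8.8) in frame 2.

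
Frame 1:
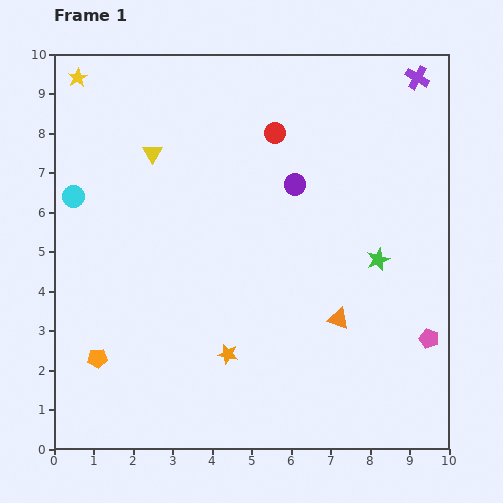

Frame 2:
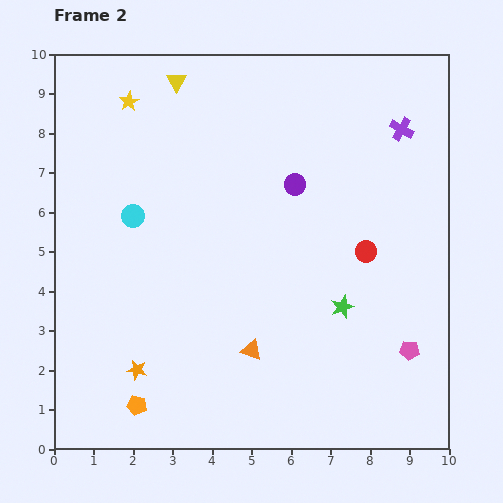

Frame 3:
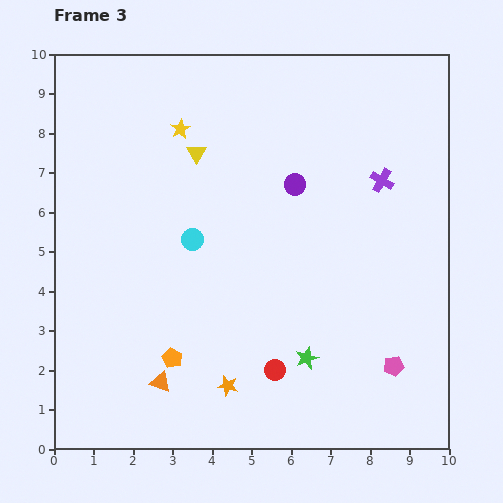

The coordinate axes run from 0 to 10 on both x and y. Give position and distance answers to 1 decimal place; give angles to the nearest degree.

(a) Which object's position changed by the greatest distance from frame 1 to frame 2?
the red circle

(moved 3.8; next 2.3)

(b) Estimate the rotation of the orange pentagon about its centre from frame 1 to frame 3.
31° clockwise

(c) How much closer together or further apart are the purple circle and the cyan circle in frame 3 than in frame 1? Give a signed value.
-2.6

Distance in frame 1: 5.6. Distance in frame 3: 3.0.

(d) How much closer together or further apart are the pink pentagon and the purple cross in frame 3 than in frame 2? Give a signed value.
-0.9

Distance in frame 2: 5.6. Distance in frame 3: 4.7.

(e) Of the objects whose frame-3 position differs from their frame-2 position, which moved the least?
the pink pentagon

(moved 0.6)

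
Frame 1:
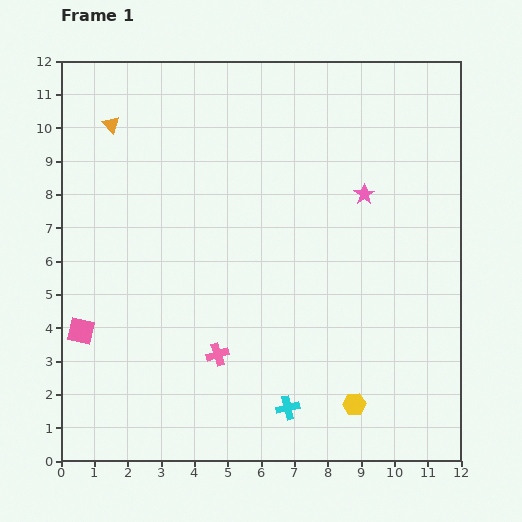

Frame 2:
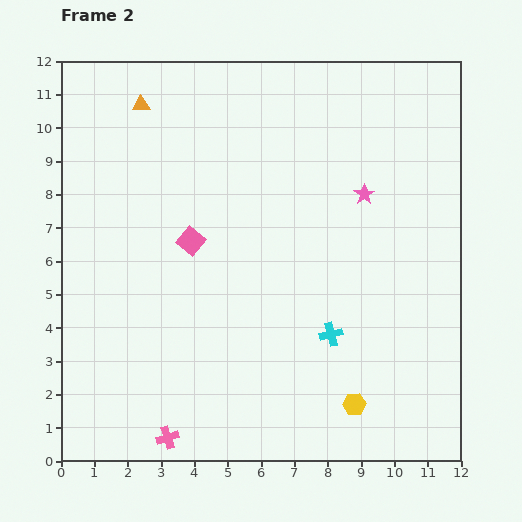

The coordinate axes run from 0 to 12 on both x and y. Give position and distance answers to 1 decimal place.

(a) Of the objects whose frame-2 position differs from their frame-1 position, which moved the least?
the orange triangle

(moved 1.1)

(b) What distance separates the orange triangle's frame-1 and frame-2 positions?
1.1

The orange triangle moved from (1.5, 10.1) to (2.4, 10.7), a distance of √(0.9² + 0.6²) ≈ 1.1.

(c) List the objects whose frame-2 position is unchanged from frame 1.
the yellow hexagon, the pink star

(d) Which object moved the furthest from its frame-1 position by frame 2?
the pink square

(moved 4.3; next 2.9)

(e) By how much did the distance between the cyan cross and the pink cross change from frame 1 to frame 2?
+3.2

Distance in frame 1: 2.6. Distance in frame 2: 5.8.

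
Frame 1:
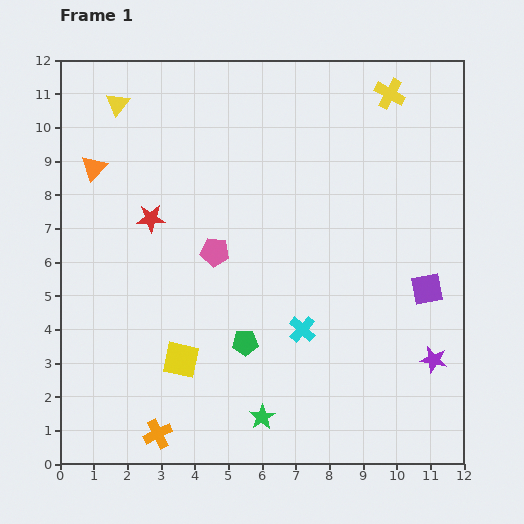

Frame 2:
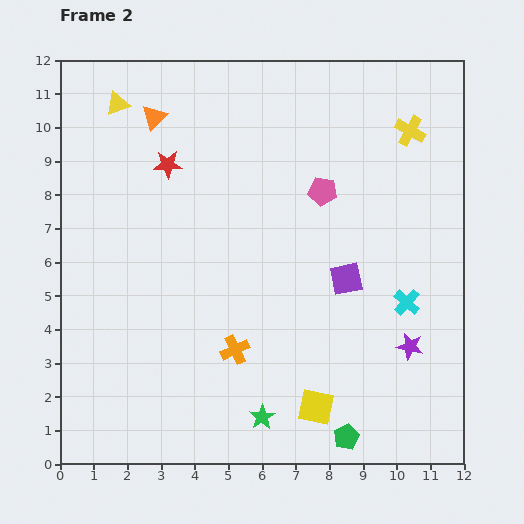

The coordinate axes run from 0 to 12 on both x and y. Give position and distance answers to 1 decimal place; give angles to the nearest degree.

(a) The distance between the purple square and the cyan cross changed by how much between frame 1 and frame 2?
-2.0

Distance in frame 1: 3.9. Distance in frame 2: 1.9.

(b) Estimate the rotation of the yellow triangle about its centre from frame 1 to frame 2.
32° clockwise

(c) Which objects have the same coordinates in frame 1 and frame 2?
the green star, the yellow triangle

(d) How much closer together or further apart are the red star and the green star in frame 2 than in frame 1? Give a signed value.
+1.2

Distance in frame 1: 6.8. Distance in frame 2: 8.0.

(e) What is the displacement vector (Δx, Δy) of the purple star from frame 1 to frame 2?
(-0.7, 0.4)

The purple star was at (11.1, 3.1) in frame 1 and (10.4, 3.5) in frame 2.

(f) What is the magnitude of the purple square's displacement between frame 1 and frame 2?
2.4

The purple square moved from (10.9, 5.2) to (8.5, 5.5), a distance of √(2.4² + 0.3²) ≈ 2.4.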